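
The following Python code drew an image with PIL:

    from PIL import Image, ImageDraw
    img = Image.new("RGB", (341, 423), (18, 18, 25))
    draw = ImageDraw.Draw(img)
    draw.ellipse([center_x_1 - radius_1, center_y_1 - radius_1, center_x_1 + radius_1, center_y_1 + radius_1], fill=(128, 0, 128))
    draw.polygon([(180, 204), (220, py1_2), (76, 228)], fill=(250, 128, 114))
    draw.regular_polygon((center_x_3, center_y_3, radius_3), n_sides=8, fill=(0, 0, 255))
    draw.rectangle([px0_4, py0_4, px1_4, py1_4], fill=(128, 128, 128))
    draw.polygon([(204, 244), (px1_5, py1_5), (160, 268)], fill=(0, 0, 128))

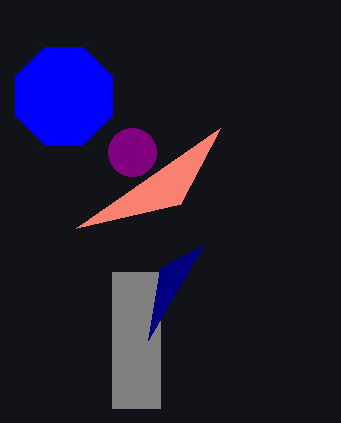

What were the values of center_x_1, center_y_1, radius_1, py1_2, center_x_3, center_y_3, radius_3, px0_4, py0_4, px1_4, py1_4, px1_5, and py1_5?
center_x_1 = 132
center_y_1 = 152
radius_1 = 24
py1_2 = 128
center_x_3 = 64
center_y_3 = 96
radius_3 = 52
px0_4 = 112
py0_4 = 272
px1_4 = 160
py1_4 = 408
px1_5 = 148
py1_5 = 340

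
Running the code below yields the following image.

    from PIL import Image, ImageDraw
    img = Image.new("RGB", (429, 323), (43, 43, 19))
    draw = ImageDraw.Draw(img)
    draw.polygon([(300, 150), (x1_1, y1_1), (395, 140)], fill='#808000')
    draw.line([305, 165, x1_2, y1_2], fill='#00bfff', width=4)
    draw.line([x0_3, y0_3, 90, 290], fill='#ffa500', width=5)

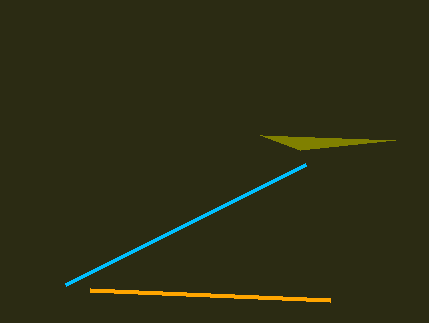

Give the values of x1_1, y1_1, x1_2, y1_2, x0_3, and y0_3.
x1_1 = 260
y1_1 = 135
x1_2 = 65
y1_2 = 285
x0_3 = 330
y0_3 = 300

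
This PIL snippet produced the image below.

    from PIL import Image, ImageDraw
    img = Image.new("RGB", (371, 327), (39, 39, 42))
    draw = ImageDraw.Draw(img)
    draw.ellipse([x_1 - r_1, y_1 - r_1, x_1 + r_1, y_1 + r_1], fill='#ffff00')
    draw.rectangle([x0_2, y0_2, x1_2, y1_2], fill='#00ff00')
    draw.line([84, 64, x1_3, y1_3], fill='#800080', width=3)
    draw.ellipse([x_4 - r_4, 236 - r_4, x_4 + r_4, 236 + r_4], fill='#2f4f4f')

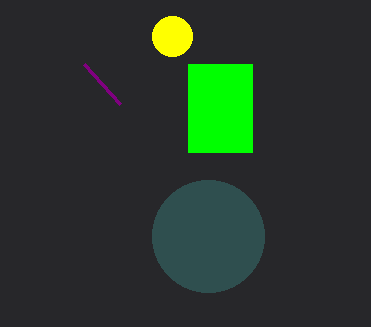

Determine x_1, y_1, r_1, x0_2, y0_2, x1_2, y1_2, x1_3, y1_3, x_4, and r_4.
x_1 = 172
y_1 = 36
r_1 = 20
x0_2 = 188
y0_2 = 64
x1_2 = 252
y1_2 = 152
x1_3 = 120
y1_3 = 104
x_4 = 208
r_4 = 56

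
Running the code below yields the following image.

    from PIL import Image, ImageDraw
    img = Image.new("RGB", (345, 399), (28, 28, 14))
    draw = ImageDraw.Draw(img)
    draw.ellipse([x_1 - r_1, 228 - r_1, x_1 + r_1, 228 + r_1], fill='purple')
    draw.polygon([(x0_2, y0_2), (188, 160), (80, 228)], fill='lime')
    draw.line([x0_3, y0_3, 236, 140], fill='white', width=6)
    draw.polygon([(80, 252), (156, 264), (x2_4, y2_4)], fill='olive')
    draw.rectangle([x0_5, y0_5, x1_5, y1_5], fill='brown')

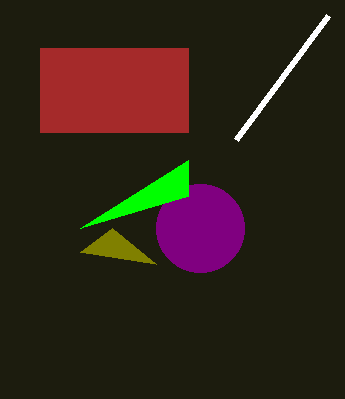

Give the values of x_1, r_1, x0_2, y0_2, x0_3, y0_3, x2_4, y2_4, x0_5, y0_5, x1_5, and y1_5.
x_1 = 200
r_1 = 44
x0_2 = 188
y0_2 = 196
x0_3 = 328
y0_3 = 16
x2_4 = 112
y2_4 = 228
x0_5 = 40
y0_5 = 48
x1_5 = 188
y1_5 = 132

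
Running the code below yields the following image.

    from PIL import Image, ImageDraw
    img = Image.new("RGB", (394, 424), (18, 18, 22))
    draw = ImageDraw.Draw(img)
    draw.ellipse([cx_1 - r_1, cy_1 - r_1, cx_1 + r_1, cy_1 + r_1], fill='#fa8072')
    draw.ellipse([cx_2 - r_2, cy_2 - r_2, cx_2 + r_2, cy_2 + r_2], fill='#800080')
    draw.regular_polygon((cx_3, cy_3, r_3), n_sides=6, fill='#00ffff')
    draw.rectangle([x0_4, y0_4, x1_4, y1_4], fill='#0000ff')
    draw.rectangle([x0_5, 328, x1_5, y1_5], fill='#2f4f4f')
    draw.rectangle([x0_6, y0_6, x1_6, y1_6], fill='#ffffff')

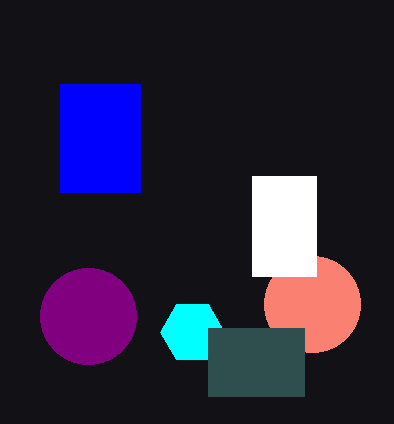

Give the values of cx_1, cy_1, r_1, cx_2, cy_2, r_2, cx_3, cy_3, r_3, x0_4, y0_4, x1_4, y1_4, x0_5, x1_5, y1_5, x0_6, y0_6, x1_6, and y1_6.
cx_1 = 312; cy_1 = 304; r_1 = 48; cx_2 = 88; cy_2 = 316; r_2 = 48; cx_3 = 192; cy_3 = 332; r_3 = 32; x0_4 = 60; y0_4 = 84; x1_4 = 140; y1_4 = 192; x0_5 = 208; x1_5 = 304; y1_5 = 396; x0_6 = 252; y0_6 = 176; x1_6 = 316; y1_6 = 276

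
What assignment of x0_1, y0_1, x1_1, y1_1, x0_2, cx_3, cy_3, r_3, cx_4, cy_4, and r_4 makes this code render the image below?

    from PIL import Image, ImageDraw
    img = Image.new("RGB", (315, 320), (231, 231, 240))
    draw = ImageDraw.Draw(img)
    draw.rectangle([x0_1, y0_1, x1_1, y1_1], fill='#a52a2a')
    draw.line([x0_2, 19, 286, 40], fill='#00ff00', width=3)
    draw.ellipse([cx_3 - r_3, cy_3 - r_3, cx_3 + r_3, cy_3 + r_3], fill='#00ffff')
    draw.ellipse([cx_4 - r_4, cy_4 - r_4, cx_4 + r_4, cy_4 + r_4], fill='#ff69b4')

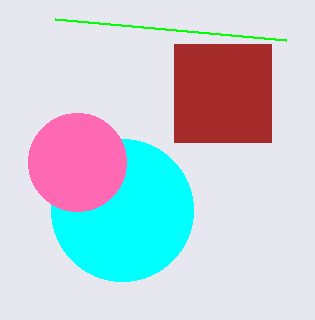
x0_1 = 174, y0_1 = 44, x1_1 = 271, y1_1 = 142, x0_2 = 55, cx_3 = 122, cy_3 = 210, r_3 = 71, cx_4 = 77, cy_4 = 162, r_4 = 49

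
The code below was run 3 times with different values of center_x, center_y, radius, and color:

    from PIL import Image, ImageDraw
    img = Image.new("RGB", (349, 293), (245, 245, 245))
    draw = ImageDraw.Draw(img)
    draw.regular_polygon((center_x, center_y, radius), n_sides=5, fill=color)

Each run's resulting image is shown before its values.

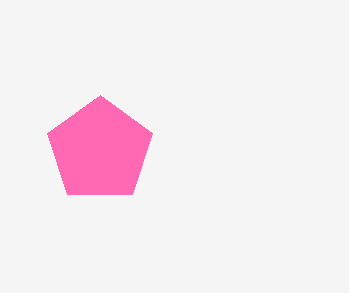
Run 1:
center_x = 100; center_y = 150; radius = 55; color = 'hotpink'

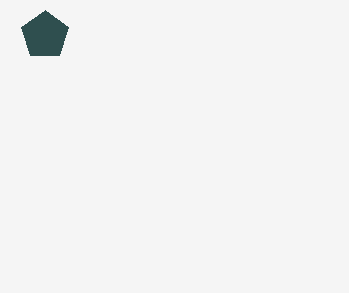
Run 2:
center_x = 45; center_y = 35; radius = 25; color = 'darkslategray'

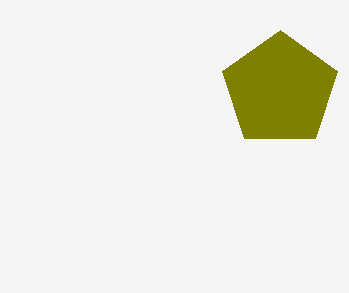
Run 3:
center_x = 280
center_y = 90
radius = 60
color = 'olive'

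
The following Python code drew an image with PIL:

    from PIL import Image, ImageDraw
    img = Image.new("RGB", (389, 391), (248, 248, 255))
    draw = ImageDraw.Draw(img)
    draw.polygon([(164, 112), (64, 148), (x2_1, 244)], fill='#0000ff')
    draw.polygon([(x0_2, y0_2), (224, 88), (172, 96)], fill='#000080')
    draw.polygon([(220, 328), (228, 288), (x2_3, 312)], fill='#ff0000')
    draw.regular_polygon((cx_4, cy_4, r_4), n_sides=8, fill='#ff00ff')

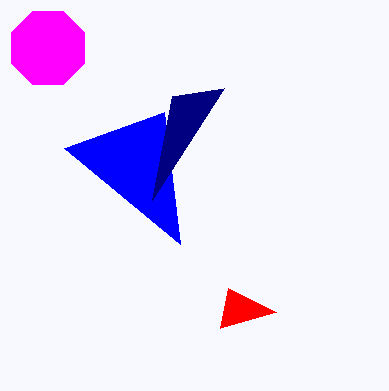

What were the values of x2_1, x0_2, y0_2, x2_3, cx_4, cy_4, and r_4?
x2_1 = 180, x0_2 = 152, y0_2 = 200, x2_3 = 276, cx_4 = 48, cy_4 = 48, r_4 = 40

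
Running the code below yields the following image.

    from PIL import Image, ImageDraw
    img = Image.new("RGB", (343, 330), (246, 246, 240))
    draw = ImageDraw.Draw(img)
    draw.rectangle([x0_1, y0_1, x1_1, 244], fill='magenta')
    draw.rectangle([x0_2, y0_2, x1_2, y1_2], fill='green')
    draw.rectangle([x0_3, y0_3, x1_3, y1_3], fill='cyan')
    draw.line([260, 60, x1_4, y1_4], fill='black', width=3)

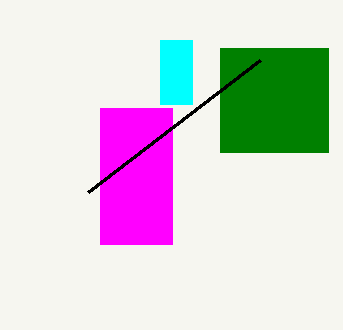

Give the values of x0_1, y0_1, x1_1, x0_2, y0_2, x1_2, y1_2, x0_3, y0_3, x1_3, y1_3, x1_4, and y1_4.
x0_1 = 100
y0_1 = 108
x1_1 = 172
x0_2 = 220
y0_2 = 48
x1_2 = 328
y1_2 = 152
x0_3 = 160
y0_3 = 40
x1_3 = 192
y1_3 = 104
x1_4 = 88
y1_4 = 192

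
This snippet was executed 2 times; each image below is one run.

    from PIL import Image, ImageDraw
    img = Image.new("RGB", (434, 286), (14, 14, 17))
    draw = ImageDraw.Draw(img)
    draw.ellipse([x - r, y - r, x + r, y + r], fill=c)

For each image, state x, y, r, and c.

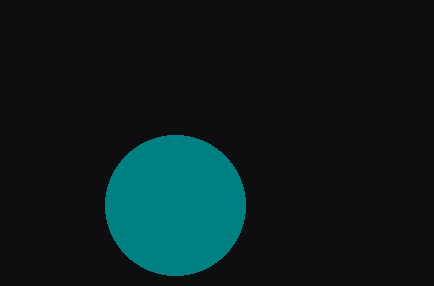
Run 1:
x = 175; y = 205; r = 70; c = 'teal'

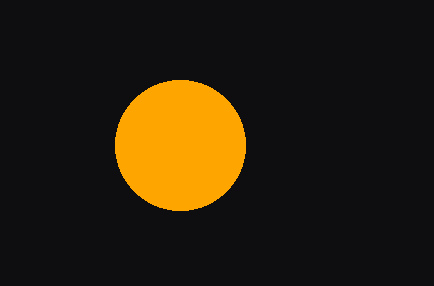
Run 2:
x = 180
y = 145
r = 65
c = 'orange'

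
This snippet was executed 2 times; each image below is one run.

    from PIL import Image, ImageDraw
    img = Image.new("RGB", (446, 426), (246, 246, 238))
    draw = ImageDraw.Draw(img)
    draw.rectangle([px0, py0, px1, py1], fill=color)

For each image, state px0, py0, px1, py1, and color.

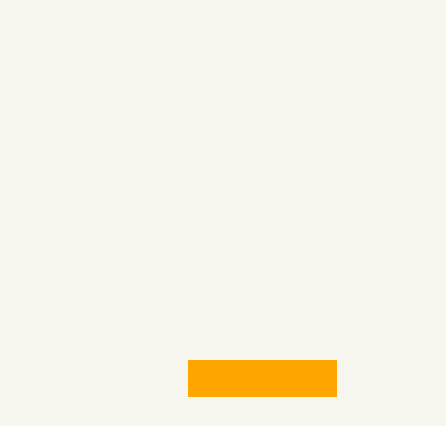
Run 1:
px0 = 188; py0 = 360; px1 = 336; py1 = 396; color = 'orange'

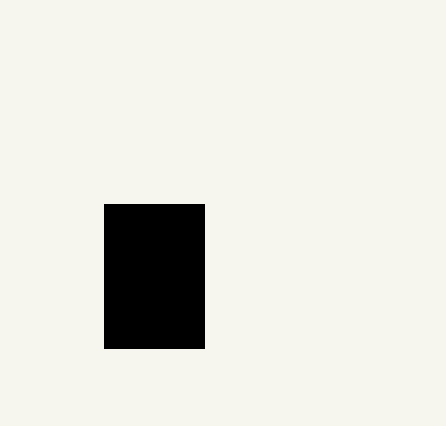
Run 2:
px0 = 104, py0 = 204, px1 = 204, py1 = 348, color = 'black'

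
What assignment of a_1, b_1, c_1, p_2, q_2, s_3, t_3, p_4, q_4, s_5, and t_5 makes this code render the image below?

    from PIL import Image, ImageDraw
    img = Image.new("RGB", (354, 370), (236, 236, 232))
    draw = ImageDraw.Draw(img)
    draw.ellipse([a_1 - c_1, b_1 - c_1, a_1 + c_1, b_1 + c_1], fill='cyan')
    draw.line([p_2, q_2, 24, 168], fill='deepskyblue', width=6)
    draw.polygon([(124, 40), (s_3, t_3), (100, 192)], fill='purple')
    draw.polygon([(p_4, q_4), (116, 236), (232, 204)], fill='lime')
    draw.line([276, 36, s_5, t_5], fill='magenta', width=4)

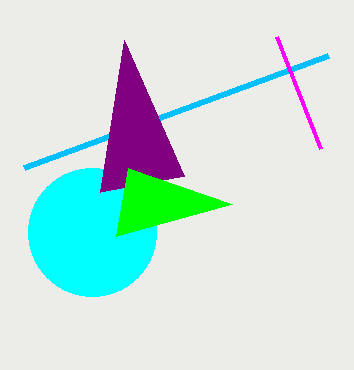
a_1 = 92; b_1 = 232; c_1 = 64; p_2 = 328; q_2 = 56; s_3 = 184; t_3 = 176; p_4 = 128; q_4 = 168; s_5 = 320; t_5 = 148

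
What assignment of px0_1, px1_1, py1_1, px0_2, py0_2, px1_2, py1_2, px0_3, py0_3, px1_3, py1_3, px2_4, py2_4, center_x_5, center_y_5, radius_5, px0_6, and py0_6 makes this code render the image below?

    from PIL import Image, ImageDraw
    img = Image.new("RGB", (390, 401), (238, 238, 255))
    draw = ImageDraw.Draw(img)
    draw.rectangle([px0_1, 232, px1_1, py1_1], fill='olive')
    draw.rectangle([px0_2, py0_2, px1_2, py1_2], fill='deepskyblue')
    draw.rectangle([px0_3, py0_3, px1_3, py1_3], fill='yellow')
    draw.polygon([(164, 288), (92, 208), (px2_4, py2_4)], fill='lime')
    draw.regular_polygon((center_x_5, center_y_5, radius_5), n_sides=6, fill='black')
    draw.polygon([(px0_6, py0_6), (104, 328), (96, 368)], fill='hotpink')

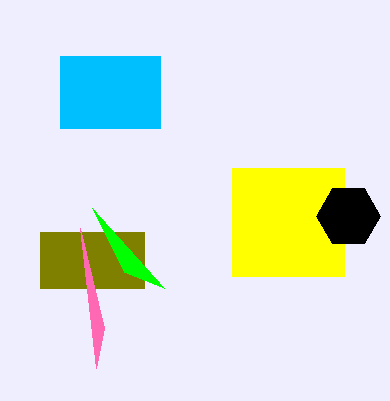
px0_1 = 40
px1_1 = 144
py1_1 = 288
px0_2 = 60
py0_2 = 56
px1_2 = 160
py1_2 = 128
px0_3 = 232
py0_3 = 168
px1_3 = 344
py1_3 = 276
px2_4 = 124
py2_4 = 272
center_x_5 = 348
center_y_5 = 216
radius_5 = 32
px0_6 = 80
py0_6 = 228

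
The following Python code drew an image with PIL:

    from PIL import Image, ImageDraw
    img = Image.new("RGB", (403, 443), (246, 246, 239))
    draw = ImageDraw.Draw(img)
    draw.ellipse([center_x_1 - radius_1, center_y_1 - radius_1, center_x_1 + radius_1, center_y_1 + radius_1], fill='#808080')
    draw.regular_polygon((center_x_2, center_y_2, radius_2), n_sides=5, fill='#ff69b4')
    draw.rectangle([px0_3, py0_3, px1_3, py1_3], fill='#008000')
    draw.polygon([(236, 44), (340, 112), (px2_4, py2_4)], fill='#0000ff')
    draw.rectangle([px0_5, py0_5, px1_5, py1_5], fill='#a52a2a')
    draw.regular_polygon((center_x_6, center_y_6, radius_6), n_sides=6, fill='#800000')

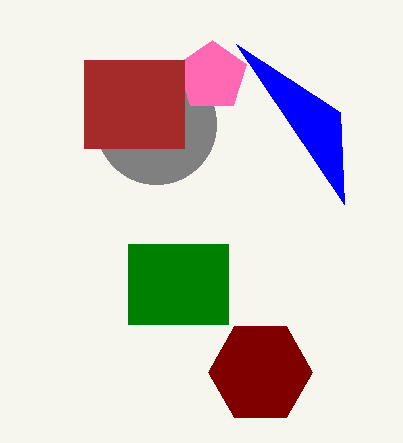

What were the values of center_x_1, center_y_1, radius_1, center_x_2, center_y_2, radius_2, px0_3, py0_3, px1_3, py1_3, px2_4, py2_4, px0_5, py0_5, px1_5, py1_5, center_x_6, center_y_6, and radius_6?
center_x_1 = 156, center_y_1 = 124, radius_1 = 60, center_x_2 = 212, center_y_2 = 76, radius_2 = 36, px0_3 = 128, py0_3 = 244, px1_3 = 228, py1_3 = 324, px2_4 = 344, py2_4 = 204, px0_5 = 84, py0_5 = 60, px1_5 = 184, py1_5 = 148, center_x_6 = 260, center_y_6 = 372, radius_6 = 52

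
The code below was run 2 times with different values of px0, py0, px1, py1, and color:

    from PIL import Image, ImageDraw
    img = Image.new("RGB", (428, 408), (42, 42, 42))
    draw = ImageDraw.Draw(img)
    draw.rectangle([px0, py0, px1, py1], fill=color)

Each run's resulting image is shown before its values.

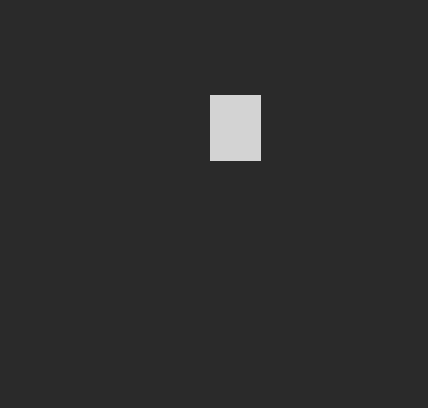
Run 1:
px0 = 210
py0 = 95
px1 = 260
py1 = 160
color = 'lightgray'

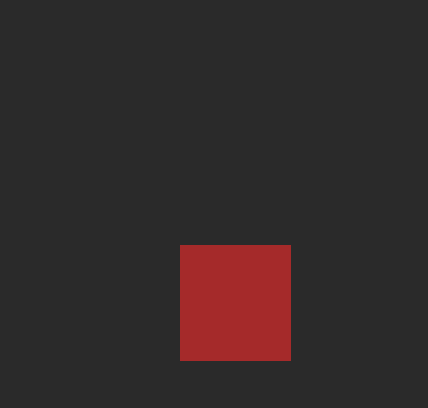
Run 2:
px0 = 180
py0 = 245
px1 = 290
py1 = 360
color = 'brown'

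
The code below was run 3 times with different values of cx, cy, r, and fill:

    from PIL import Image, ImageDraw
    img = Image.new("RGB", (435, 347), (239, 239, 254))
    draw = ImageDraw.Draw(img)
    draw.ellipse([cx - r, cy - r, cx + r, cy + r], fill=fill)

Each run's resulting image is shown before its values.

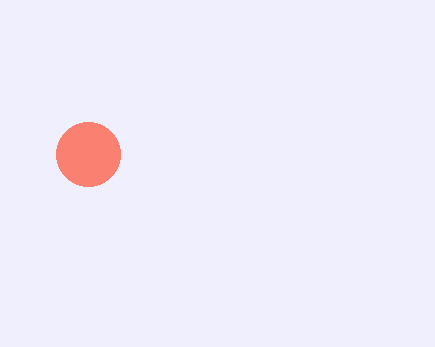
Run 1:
cx = 88; cy = 154; r = 32; fill = 'salmon'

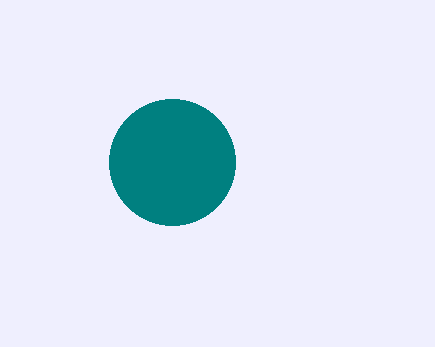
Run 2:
cx = 172, cy = 162, r = 63, fill = 'teal'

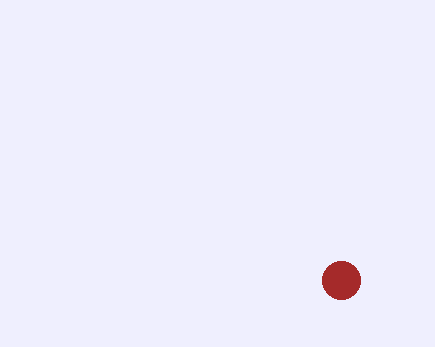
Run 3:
cx = 341, cy = 280, r = 19, fill = 'brown'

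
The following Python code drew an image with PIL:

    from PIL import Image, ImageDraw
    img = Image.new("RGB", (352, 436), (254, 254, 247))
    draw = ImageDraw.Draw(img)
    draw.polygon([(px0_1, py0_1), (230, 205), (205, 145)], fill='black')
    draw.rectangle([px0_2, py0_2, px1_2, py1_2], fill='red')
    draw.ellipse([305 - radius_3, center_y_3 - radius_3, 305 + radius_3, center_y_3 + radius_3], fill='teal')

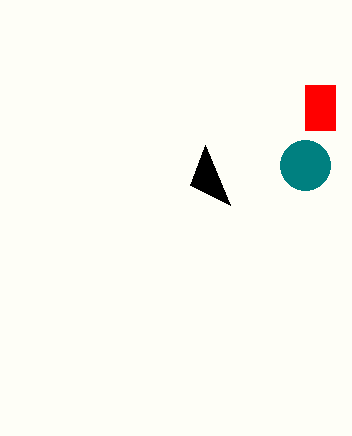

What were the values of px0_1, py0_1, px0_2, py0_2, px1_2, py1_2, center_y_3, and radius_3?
px0_1 = 190, py0_1 = 185, px0_2 = 305, py0_2 = 85, px1_2 = 335, py1_2 = 130, center_y_3 = 165, radius_3 = 25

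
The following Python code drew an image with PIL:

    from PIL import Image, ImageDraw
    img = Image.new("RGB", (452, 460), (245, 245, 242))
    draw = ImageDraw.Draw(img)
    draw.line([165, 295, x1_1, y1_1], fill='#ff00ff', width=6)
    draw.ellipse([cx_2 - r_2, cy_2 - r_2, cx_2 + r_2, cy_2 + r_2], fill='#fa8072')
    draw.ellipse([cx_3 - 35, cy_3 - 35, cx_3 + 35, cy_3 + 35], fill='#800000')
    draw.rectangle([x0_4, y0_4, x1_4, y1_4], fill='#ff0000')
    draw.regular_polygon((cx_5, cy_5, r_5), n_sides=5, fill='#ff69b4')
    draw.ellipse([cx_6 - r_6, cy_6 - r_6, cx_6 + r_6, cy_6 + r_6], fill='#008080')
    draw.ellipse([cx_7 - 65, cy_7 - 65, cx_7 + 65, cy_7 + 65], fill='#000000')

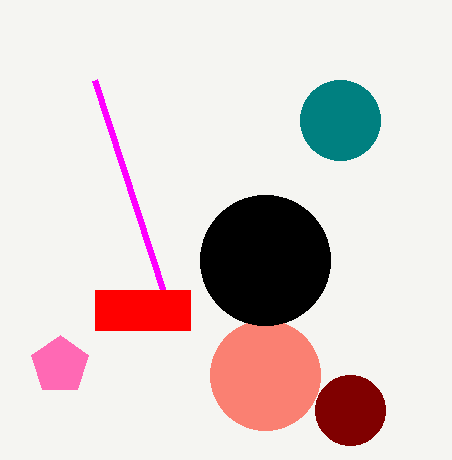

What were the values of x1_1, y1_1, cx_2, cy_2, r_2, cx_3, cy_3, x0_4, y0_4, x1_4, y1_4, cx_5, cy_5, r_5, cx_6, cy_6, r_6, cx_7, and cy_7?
x1_1 = 95
y1_1 = 80
cx_2 = 265
cy_2 = 375
r_2 = 55
cx_3 = 350
cy_3 = 410
x0_4 = 95
y0_4 = 290
x1_4 = 190
y1_4 = 330
cx_5 = 60
cy_5 = 365
r_5 = 30
cx_6 = 340
cy_6 = 120
r_6 = 40
cx_7 = 265
cy_7 = 260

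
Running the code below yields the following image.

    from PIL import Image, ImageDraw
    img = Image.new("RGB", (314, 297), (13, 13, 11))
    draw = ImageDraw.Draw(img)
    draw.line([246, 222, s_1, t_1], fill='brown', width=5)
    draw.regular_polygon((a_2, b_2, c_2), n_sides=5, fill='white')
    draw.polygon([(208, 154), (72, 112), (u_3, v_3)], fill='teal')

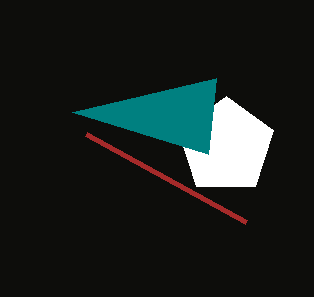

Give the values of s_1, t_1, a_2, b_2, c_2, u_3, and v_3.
s_1 = 86
t_1 = 134
a_2 = 226
b_2 = 146
c_2 = 50
u_3 = 216
v_3 = 78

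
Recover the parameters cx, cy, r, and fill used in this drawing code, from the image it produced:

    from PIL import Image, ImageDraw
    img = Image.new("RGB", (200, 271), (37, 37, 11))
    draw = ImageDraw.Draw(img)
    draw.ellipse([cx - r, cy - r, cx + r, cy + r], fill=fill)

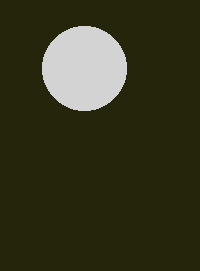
cx = 84; cy = 68; r = 42; fill = 'lightgray'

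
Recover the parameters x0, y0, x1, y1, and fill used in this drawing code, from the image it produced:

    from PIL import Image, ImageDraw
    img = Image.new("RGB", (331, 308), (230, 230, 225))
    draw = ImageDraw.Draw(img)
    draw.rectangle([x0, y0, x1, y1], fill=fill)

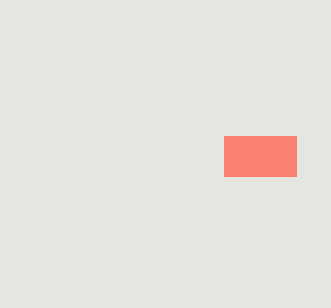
x0 = 224, y0 = 136, x1 = 296, y1 = 176, fill = 'salmon'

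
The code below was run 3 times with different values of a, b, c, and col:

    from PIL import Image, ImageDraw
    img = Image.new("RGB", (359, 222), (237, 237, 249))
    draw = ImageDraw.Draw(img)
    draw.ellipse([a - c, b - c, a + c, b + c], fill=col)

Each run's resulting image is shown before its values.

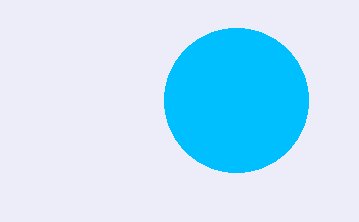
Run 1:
a = 236, b = 100, c = 72, col = 'deepskyblue'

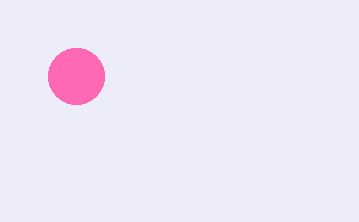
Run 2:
a = 76
b = 76
c = 28
col = 'hotpink'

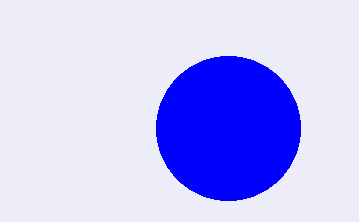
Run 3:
a = 228; b = 128; c = 72; col = 'blue'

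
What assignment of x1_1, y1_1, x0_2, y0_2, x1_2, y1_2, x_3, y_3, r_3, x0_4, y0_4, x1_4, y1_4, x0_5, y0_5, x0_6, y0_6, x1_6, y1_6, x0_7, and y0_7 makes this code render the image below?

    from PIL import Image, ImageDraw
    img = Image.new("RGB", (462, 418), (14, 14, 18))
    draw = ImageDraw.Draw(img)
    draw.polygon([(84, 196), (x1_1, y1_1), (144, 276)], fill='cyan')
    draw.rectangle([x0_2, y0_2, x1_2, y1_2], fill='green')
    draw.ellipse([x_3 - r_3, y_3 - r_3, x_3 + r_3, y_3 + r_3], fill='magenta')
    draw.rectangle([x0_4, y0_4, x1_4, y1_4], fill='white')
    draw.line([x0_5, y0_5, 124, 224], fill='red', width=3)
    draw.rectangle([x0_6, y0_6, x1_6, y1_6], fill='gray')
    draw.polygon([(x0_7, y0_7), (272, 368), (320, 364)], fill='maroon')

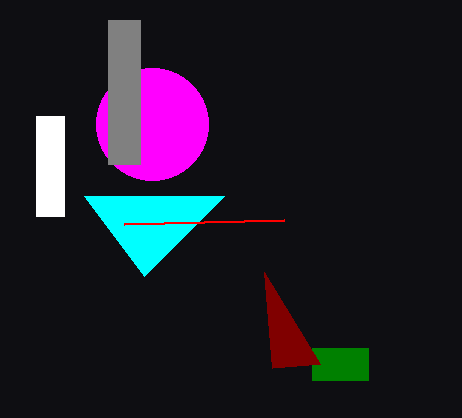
x1_1 = 224, y1_1 = 196, x0_2 = 312, y0_2 = 348, x1_2 = 368, y1_2 = 380, x_3 = 152, y_3 = 124, r_3 = 56, x0_4 = 36, y0_4 = 116, x1_4 = 64, y1_4 = 216, x0_5 = 284, y0_5 = 220, x0_6 = 108, y0_6 = 20, x1_6 = 140, y1_6 = 164, x0_7 = 264, y0_7 = 272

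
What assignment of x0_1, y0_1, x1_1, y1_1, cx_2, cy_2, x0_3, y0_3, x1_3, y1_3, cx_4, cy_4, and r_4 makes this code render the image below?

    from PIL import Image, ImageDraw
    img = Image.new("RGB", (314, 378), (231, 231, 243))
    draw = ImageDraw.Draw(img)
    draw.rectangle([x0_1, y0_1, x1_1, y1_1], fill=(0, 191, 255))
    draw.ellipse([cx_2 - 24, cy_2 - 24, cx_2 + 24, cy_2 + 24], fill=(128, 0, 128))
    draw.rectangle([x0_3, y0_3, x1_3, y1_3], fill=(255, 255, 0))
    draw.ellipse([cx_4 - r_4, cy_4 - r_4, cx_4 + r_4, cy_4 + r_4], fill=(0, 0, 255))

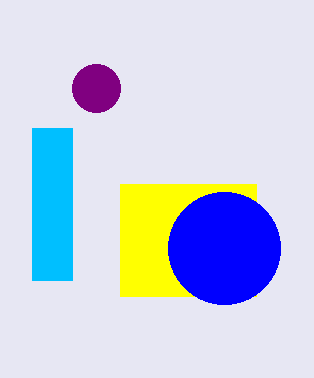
x0_1 = 32; y0_1 = 128; x1_1 = 72; y1_1 = 280; cx_2 = 96; cy_2 = 88; x0_3 = 120; y0_3 = 184; x1_3 = 256; y1_3 = 296; cx_4 = 224; cy_4 = 248; r_4 = 56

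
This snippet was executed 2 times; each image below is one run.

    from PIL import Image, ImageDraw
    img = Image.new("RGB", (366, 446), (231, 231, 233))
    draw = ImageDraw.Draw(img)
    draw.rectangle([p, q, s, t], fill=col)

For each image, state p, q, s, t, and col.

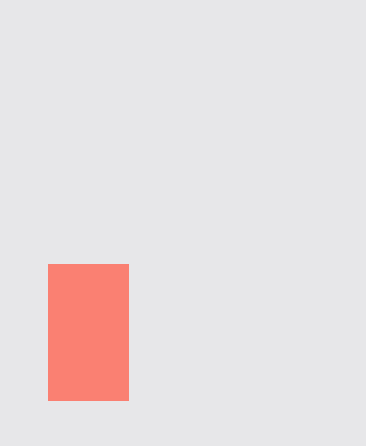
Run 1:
p = 48
q = 264
s = 128
t = 400
col = 'salmon'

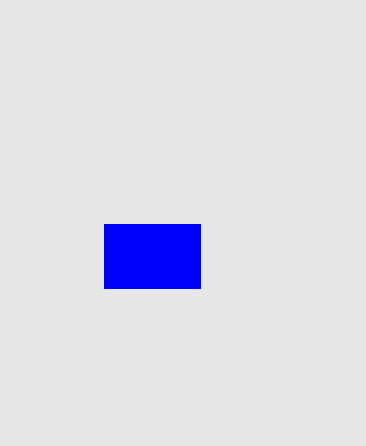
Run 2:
p = 104; q = 224; s = 200; t = 288; col = 'blue'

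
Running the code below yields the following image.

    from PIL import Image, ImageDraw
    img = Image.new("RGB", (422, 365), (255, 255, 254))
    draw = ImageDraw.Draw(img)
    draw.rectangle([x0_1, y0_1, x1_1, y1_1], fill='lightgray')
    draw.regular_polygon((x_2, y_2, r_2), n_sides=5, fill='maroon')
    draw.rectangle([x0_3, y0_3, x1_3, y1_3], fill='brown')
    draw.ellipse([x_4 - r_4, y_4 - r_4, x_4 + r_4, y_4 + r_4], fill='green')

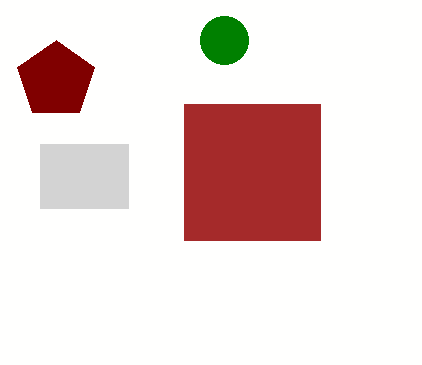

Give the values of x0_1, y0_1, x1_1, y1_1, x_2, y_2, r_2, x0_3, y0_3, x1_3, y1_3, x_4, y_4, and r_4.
x0_1 = 40; y0_1 = 144; x1_1 = 128; y1_1 = 208; x_2 = 56; y_2 = 80; r_2 = 40; x0_3 = 184; y0_3 = 104; x1_3 = 320; y1_3 = 240; x_4 = 224; y_4 = 40; r_4 = 24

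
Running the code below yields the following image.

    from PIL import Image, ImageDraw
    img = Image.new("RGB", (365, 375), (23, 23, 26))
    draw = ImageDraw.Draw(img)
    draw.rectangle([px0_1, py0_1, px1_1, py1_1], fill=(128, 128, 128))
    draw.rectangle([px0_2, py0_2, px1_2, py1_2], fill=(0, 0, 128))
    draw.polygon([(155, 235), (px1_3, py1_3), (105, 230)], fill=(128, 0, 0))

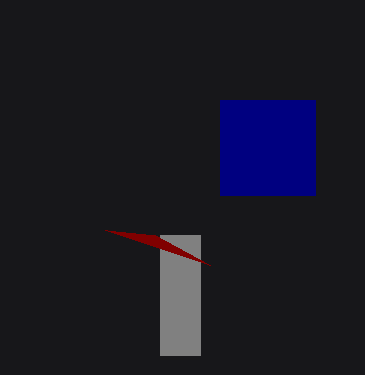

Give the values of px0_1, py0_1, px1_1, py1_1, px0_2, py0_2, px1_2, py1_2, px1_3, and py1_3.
px0_1 = 160; py0_1 = 235; px1_1 = 200; py1_1 = 355; px0_2 = 220; py0_2 = 100; px1_2 = 315; py1_2 = 195; px1_3 = 210; py1_3 = 265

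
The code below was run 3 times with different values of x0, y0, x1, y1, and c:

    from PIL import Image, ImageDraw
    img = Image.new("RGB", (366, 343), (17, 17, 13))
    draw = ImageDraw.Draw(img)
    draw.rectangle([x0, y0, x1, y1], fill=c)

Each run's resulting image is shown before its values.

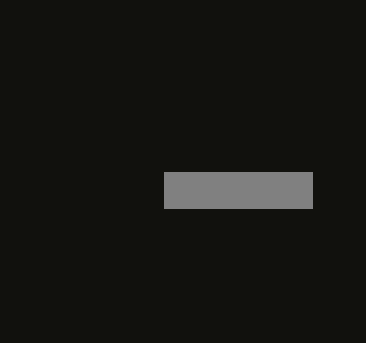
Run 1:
x0 = 164
y0 = 172
x1 = 312
y1 = 208
c = 'gray'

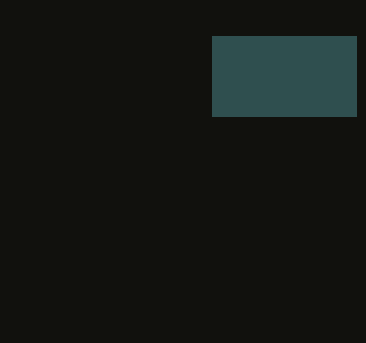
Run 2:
x0 = 212, y0 = 36, x1 = 356, y1 = 116, c = 'darkslategray'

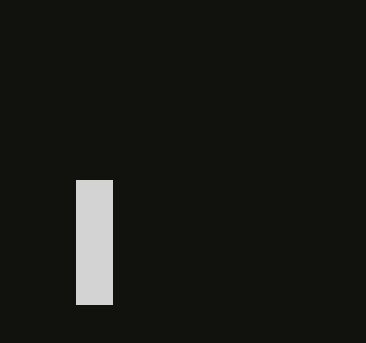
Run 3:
x0 = 76, y0 = 180, x1 = 112, y1 = 304, c = 'lightgray'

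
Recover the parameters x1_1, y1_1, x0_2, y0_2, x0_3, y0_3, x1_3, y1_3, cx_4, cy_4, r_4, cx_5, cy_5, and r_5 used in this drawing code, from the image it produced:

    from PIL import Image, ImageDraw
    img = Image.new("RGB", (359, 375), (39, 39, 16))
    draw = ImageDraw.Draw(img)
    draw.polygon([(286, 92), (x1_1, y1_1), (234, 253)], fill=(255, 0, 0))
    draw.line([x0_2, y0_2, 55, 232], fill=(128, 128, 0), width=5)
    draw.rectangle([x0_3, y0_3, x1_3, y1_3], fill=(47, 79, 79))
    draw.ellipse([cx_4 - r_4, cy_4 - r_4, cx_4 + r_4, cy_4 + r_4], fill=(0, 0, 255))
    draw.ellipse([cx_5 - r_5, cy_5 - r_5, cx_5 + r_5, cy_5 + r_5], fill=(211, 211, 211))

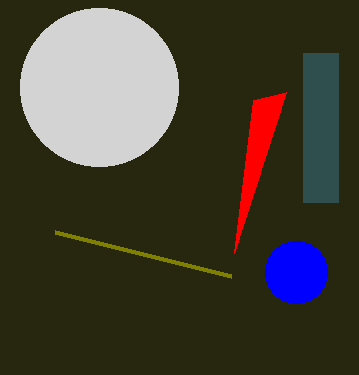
x1_1 = 253
y1_1 = 100
x0_2 = 231
y0_2 = 276
x0_3 = 303
y0_3 = 53
x1_3 = 338
y1_3 = 202
cx_4 = 296
cy_4 = 272
r_4 = 31
cx_5 = 99
cy_5 = 87
r_5 = 79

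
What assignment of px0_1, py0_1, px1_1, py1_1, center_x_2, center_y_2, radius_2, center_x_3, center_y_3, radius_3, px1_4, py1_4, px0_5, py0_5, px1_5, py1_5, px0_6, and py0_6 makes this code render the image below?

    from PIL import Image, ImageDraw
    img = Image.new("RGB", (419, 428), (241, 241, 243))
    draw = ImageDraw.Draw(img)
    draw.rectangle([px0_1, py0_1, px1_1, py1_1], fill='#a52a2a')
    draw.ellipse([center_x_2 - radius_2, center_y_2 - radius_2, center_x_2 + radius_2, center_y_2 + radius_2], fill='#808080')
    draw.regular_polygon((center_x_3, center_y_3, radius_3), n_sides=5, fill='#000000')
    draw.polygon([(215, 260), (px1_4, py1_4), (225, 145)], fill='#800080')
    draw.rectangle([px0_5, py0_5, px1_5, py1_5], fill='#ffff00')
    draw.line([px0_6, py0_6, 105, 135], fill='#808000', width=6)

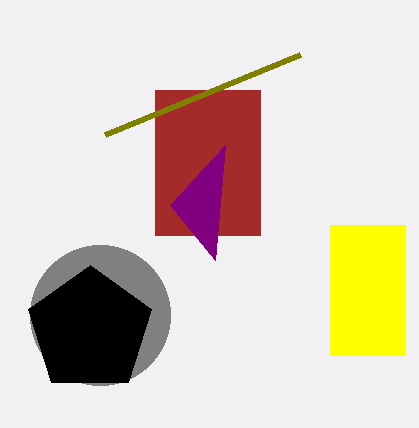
px0_1 = 155
py0_1 = 90
px1_1 = 260
py1_1 = 235
center_x_2 = 100
center_y_2 = 315
radius_2 = 70
center_x_3 = 90
center_y_3 = 330
radius_3 = 65
px1_4 = 170
py1_4 = 205
px0_5 = 330
py0_5 = 225
px1_5 = 405
py1_5 = 355
px0_6 = 300
py0_6 = 55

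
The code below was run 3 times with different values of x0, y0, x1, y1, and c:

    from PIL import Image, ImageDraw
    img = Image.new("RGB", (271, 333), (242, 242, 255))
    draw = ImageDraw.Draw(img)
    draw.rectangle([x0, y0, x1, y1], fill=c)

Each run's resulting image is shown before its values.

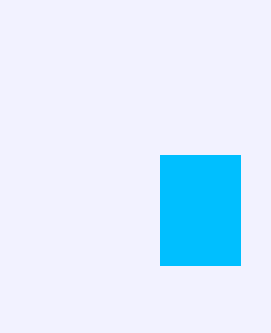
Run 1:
x0 = 160
y0 = 155
x1 = 240
y1 = 265
c = 'deepskyblue'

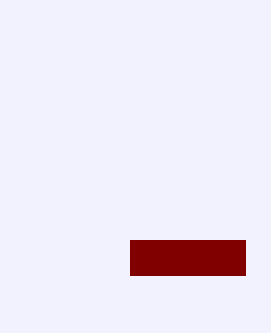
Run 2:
x0 = 130; y0 = 240; x1 = 245; y1 = 275; c = 'maroon'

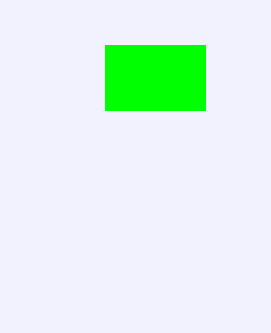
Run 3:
x0 = 105
y0 = 45
x1 = 205
y1 = 110
c = 'lime'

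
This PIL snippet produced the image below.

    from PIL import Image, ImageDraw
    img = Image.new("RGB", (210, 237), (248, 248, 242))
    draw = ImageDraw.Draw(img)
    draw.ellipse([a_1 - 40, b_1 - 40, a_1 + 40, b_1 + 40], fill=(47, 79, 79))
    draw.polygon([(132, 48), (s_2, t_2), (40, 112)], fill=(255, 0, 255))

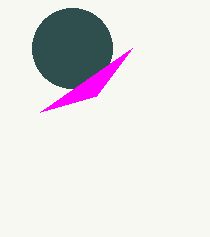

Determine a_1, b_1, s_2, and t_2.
a_1 = 72; b_1 = 48; s_2 = 96; t_2 = 96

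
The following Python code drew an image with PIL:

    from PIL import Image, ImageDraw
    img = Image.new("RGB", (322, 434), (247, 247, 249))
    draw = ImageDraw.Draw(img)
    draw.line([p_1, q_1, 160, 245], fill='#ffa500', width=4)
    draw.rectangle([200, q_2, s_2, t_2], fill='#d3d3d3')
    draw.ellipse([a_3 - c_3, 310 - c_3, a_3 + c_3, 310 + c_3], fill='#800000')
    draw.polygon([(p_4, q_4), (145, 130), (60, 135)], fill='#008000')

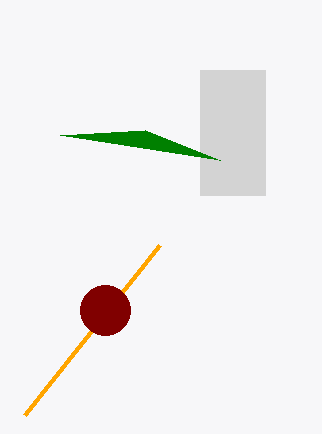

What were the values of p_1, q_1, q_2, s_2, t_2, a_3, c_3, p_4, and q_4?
p_1 = 25, q_1 = 415, q_2 = 70, s_2 = 265, t_2 = 195, a_3 = 105, c_3 = 25, p_4 = 220, q_4 = 160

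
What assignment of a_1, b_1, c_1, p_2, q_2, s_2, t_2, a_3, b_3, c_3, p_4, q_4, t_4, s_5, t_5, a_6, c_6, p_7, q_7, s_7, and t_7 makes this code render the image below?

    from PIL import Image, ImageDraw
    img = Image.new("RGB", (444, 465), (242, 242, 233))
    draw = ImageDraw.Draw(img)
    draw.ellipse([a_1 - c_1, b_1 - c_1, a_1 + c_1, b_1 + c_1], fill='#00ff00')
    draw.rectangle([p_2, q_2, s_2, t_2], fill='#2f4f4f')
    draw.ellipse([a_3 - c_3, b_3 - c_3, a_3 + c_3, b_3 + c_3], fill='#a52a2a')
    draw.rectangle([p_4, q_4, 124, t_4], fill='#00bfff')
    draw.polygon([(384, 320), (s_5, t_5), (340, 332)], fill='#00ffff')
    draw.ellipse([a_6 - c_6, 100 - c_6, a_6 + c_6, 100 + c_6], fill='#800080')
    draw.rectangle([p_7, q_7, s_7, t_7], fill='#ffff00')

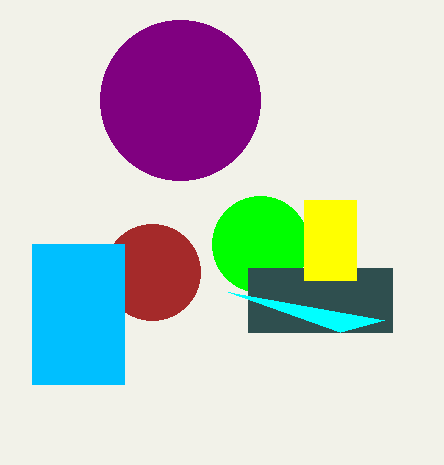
a_1 = 260, b_1 = 244, c_1 = 48, p_2 = 248, q_2 = 268, s_2 = 392, t_2 = 332, a_3 = 152, b_3 = 272, c_3 = 48, p_4 = 32, q_4 = 244, t_4 = 384, s_5 = 228, t_5 = 292, a_6 = 180, c_6 = 80, p_7 = 304, q_7 = 200, s_7 = 356, t_7 = 280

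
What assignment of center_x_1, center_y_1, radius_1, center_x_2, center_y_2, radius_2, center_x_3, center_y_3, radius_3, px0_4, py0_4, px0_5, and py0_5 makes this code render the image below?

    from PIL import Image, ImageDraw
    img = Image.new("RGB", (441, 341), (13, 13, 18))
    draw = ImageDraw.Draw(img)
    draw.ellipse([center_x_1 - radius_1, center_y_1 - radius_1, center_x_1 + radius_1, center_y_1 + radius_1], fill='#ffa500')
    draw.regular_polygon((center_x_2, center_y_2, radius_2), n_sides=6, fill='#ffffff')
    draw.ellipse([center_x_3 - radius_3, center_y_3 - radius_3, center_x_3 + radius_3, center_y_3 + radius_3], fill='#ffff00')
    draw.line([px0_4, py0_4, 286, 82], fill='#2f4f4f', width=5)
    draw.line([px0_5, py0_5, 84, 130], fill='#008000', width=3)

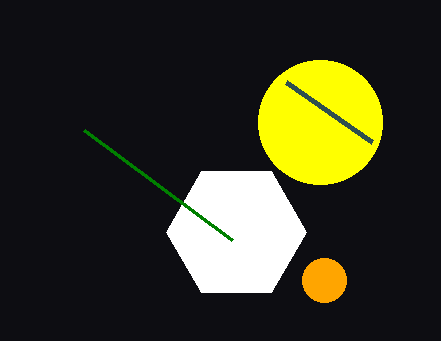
center_x_1 = 324; center_y_1 = 280; radius_1 = 22; center_x_2 = 236; center_y_2 = 232; radius_2 = 70; center_x_3 = 320; center_y_3 = 122; radius_3 = 62; px0_4 = 372; py0_4 = 142; px0_5 = 232; py0_5 = 240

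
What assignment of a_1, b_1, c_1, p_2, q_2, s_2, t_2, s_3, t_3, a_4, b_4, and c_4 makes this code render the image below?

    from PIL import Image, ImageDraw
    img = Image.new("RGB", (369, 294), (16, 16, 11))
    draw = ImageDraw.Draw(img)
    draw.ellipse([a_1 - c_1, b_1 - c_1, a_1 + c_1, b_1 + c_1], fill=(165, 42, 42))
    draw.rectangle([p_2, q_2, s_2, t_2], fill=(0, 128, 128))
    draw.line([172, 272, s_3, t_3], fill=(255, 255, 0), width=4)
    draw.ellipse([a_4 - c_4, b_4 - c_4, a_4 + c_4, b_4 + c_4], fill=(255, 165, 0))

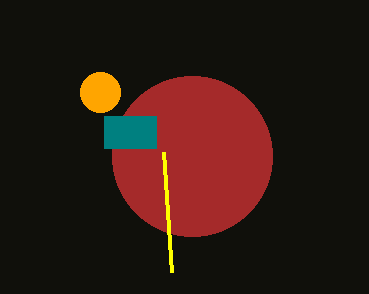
a_1 = 192
b_1 = 156
c_1 = 80
p_2 = 104
q_2 = 116
s_2 = 156
t_2 = 148
s_3 = 164
t_3 = 152
a_4 = 100
b_4 = 92
c_4 = 20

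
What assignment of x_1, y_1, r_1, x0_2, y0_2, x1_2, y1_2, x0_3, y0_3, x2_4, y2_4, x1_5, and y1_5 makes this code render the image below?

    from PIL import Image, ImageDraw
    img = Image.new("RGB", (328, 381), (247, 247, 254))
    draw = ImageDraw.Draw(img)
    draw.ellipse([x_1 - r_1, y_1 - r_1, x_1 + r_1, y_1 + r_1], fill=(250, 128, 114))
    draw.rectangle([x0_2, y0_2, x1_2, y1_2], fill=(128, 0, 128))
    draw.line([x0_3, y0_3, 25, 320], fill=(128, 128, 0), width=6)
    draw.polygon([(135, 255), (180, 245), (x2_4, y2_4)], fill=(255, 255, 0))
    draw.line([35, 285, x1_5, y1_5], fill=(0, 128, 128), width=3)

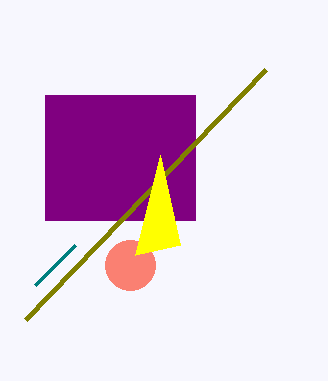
x_1 = 130; y_1 = 265; r_1 = 25; x0_2 = 45; y0_2 = 95; x1_2 = 195; y1_2 = 220; x0_3 = 265; y0_3 = 70; x2_4 = 160; y2_4 = 155; x1_5 = 75; y1_5 = 245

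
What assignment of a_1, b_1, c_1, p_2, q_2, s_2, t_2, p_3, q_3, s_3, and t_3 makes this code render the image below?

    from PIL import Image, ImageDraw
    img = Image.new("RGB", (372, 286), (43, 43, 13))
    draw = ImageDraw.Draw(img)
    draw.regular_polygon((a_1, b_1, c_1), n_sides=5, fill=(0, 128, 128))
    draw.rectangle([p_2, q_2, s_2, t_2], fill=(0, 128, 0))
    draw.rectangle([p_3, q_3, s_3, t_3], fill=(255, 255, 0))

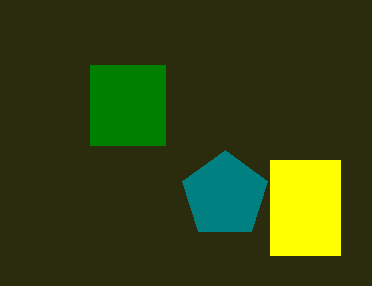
a_1 = 225
b_1 = 195
c_1 = 45
p_2 = 90
q_2 = 65
s_2 = 165
t_2 = 145
p_3 = 270
q_3 = 160
s_3 = 340
t_3 = 255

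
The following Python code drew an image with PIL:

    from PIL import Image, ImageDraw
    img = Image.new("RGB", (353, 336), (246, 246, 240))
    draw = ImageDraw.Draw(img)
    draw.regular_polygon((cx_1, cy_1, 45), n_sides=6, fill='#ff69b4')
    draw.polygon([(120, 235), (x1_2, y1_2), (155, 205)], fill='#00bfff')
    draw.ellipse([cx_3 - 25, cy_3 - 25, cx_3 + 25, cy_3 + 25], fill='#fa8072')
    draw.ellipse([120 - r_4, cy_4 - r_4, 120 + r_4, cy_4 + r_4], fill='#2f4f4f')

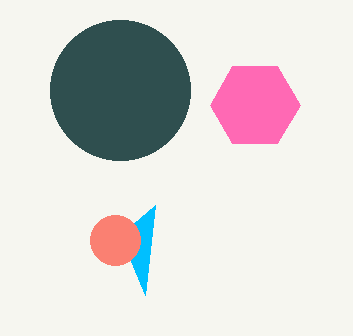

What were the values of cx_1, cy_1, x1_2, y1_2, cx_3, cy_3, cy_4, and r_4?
cx_1 = 255, cy_1 = 105, x1_2 = 145, y1_2 = 295, cx_3 = 115, cy_3 = 240, cy_4 = 90, r_4 = 70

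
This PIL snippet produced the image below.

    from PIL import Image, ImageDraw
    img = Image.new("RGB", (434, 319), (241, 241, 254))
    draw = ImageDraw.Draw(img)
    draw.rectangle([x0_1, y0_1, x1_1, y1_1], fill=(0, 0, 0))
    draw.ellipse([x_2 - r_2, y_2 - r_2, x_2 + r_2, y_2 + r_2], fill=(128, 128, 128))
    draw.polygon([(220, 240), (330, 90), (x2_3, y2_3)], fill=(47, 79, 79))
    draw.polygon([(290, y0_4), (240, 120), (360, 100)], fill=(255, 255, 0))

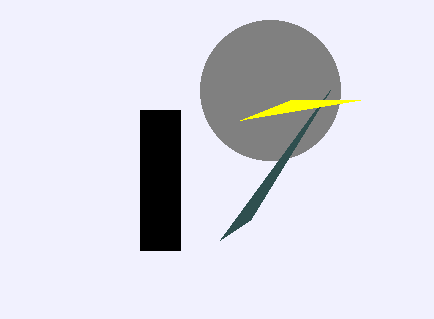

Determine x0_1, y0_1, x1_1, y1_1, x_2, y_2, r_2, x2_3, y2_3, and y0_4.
x0_1 = 140
y0_1 = 110
x1_1 = 180
y1_1 = 250
x_2 = 270
y_2 = 90
r_2 = 70
x2_3 = 250
y2_3 = 220
y0_4 = 100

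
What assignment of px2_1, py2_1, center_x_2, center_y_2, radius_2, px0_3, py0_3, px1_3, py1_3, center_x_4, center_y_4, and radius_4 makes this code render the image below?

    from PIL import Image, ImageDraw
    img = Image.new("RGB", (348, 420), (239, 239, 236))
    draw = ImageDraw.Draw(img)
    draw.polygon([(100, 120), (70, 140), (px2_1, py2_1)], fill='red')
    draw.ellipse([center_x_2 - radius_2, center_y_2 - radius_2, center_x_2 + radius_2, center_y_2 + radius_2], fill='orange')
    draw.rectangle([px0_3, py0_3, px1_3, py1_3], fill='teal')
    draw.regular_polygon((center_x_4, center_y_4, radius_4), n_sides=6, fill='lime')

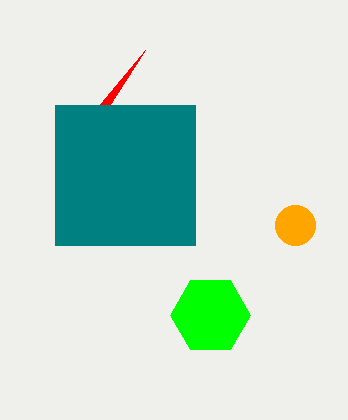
px2_1 = 145
py2_1 = 50
center_x_2 = 295
center_y_2 = 225
radius_2 = 20
px0_3 = 55
py0_3 = 105
px1_3 = 195
py1_3 = 245
center_x_4 = 210
center_y_4 = 315
radius_4 = 40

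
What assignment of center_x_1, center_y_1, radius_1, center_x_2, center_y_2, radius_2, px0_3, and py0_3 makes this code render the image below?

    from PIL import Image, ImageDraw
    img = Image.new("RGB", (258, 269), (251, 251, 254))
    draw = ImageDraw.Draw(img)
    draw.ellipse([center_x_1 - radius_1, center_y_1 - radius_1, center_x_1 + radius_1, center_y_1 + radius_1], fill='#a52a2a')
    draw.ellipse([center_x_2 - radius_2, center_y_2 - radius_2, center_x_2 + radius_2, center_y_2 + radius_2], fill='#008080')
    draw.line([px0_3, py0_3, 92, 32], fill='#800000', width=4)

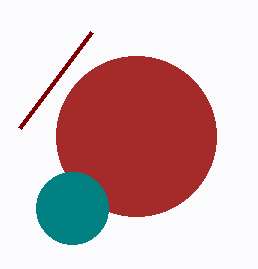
center_x_1 = 136
center_y_1 = 136
radius_1 = 80
center_x_2 = 72
center_y_2 = 208
radius_2 = 36
px0_3 = 20
py0_3 = 128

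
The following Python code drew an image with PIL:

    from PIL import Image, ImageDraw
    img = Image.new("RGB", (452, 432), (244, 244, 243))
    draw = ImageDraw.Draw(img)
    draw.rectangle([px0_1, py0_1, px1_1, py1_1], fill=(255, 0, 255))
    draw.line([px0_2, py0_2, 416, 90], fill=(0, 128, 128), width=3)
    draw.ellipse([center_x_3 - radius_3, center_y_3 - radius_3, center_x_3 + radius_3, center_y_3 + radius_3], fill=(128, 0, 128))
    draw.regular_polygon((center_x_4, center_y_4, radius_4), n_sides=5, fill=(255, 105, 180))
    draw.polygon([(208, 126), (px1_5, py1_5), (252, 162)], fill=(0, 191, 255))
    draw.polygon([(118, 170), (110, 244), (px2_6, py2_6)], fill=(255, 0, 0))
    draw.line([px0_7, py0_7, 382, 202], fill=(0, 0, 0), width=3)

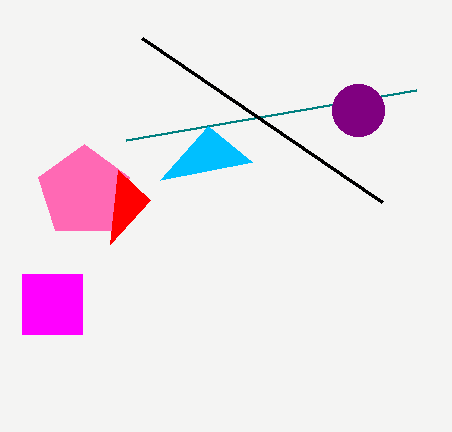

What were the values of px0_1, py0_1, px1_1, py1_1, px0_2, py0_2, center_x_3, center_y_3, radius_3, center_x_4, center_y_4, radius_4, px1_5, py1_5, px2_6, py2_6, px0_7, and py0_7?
px0_1 = 22
py0_1 = 274
px1_1 = 82
py1_1 = 334
px0_2 = 126
py0_2 = 140
center_x_3 = 358
center_y_3 = 110
radius_3 = 26
center_x_4 = 84
center_y_4 = 192
radius_4 = 48
px1_5 = 160
py1_5 = 180
px2_6 = 150
py2_6 = 200
px0_7 = 142
py0_7 = 38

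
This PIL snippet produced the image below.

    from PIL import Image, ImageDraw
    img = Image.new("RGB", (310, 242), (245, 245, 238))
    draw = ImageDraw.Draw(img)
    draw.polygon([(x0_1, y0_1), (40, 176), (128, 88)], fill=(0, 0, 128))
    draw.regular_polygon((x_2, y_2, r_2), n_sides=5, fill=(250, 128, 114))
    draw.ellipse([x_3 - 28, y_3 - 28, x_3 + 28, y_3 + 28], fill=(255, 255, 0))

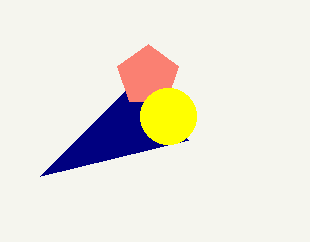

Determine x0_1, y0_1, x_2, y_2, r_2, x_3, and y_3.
x0_1 = 188, y0_1 = 140, x_2 = 148, y_2 = 76, r_2 = 32, x_3 = 168, y_3 = 116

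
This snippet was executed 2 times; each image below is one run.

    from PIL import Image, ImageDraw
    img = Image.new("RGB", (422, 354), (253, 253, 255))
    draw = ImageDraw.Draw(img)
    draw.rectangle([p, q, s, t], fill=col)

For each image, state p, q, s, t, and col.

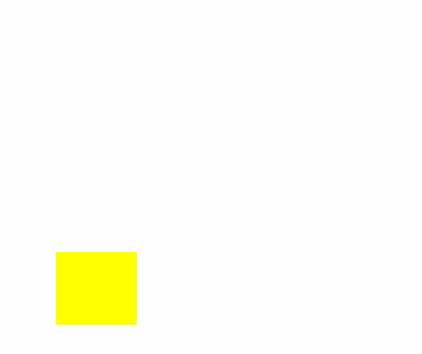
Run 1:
p = 56; q = 252; s = 136; t = 324; col = 'yellow'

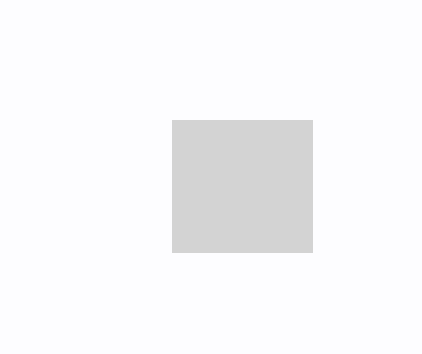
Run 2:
p = 172
q = 120
s = 312
t = 252
col = 'lightgray'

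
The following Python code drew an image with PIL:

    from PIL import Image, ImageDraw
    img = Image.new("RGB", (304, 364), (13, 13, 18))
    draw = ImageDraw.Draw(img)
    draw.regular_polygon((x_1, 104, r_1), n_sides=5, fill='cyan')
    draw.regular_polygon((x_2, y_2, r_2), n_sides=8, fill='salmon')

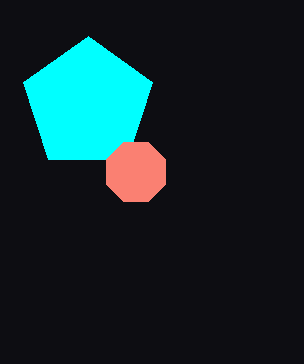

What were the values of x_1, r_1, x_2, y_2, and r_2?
x_1 = 88
r_1 = 68
x_2 = 136
y_2 = 172
r_2 = 32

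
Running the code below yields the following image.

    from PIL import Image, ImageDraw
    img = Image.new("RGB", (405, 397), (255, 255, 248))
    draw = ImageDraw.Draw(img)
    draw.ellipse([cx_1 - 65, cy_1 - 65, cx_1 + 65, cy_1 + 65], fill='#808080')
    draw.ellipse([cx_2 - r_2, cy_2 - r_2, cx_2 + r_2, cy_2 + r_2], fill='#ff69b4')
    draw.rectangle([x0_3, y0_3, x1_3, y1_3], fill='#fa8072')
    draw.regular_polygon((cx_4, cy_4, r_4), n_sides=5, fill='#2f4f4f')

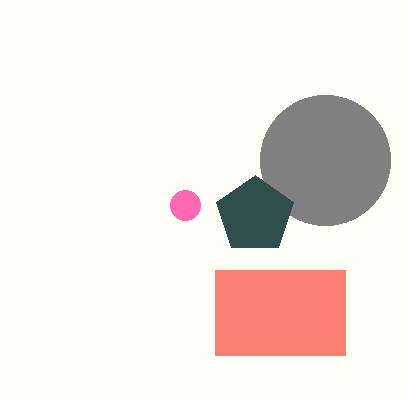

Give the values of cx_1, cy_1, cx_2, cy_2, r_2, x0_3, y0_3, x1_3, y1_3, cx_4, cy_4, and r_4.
cx_1 = 325; cy_1 = 160; cx_2 = 185; cy_2 = 205; r_2 = 15; x0_3 = 215; y0_3 = 270; x1_3 = 345; y1_3 = 355; cx_4 = 255; cy_4 = 215; r_4 = 40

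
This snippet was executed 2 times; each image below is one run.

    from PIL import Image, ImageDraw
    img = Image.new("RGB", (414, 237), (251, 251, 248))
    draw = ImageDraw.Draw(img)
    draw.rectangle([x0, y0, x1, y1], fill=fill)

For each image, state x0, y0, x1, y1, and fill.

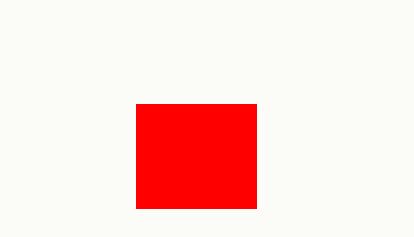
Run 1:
x0 = 136; y0 = 104; x1 = 256; y1 = 208; fill = 'red'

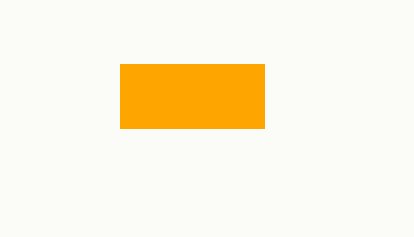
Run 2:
x0 = 120; y0 = 64; x1 = 264; y1 = 128; fill = 'orange'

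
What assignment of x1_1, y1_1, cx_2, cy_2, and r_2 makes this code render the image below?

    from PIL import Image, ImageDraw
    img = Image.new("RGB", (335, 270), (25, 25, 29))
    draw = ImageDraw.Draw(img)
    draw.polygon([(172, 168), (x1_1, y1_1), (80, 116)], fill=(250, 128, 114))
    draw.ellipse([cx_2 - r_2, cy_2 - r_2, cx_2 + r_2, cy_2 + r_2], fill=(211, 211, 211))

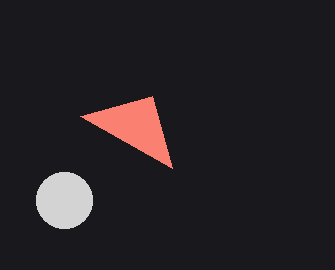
x1_1 = 152
y1_1 = 96
cx_2 = 64
cy_2 = 200
r_2 = 28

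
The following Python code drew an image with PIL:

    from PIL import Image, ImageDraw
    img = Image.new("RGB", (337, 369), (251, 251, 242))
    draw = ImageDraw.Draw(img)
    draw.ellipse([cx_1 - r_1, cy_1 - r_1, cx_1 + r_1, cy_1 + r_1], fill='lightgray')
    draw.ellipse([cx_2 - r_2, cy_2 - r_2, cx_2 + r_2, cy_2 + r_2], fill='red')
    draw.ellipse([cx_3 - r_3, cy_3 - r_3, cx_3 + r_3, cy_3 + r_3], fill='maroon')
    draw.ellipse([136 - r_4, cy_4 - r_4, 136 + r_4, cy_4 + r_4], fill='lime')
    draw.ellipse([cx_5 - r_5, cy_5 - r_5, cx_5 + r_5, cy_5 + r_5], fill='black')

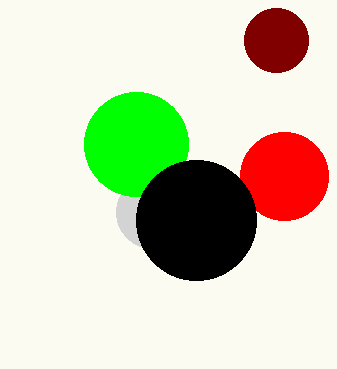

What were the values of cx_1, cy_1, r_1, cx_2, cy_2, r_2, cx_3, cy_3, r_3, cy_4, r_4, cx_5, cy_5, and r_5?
cx_1 = 152
cy_1 = 212
r_1 = 36
cx_2 = 284
cy_2 = 176
r_2 = 44
cx_3 = 276
cy_3 = 40
r_3 = 32
cy_4 = 144
r_4 = 52
cx_5 = 196
cy_5 = 220
r_5 = 60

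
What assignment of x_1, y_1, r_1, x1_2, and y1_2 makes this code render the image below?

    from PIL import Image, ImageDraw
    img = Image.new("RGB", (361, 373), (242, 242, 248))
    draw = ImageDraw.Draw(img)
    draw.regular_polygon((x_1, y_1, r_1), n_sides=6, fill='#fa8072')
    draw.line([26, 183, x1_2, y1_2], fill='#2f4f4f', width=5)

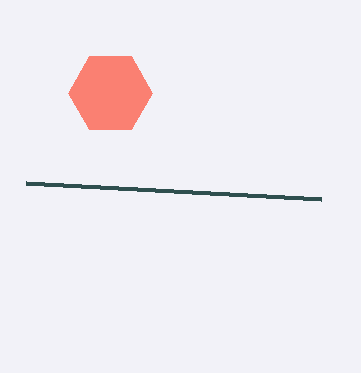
x_1 = 110, y_1 = 93, r_1 = 42, x1_2 = 321, y1_2 = 199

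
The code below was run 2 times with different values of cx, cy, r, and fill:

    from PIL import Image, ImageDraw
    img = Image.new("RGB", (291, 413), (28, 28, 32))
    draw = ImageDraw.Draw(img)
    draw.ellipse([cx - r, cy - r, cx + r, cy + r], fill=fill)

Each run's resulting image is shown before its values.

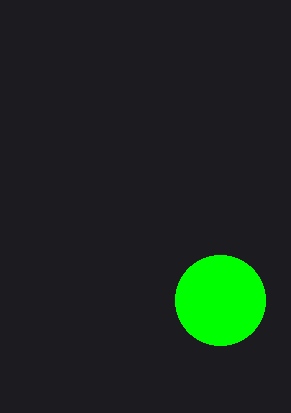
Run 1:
cx = 220
cy = 300
r = 45
fill = 'lime'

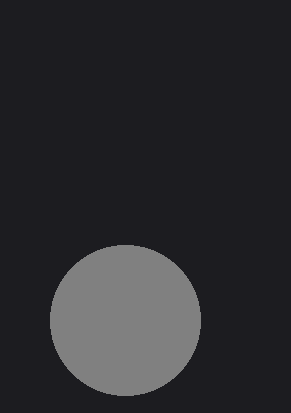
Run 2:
cx = 125
cy = 320
r = 75
fill = 'gray'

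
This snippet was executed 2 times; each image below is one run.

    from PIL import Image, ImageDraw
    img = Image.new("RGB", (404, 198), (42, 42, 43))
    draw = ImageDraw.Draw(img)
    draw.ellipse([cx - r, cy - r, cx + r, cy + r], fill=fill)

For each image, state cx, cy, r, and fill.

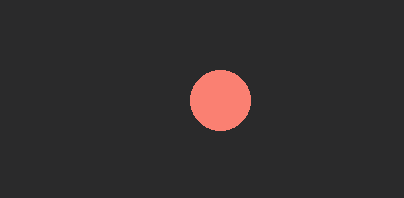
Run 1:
cx = 220; cy = 100; r = 30; fill = 'salmon'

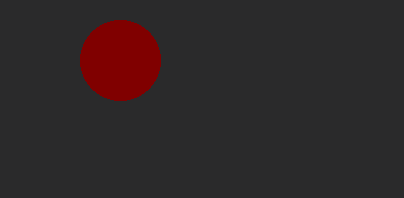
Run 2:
cx = 120
cy = 60
r = 40
fill = 'maroon'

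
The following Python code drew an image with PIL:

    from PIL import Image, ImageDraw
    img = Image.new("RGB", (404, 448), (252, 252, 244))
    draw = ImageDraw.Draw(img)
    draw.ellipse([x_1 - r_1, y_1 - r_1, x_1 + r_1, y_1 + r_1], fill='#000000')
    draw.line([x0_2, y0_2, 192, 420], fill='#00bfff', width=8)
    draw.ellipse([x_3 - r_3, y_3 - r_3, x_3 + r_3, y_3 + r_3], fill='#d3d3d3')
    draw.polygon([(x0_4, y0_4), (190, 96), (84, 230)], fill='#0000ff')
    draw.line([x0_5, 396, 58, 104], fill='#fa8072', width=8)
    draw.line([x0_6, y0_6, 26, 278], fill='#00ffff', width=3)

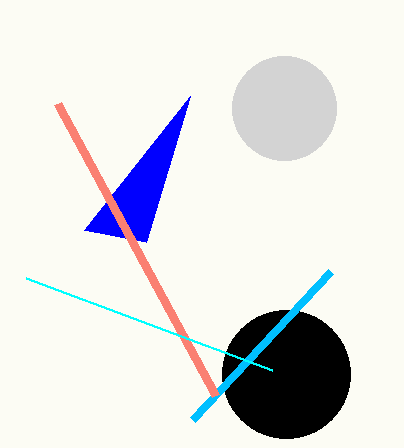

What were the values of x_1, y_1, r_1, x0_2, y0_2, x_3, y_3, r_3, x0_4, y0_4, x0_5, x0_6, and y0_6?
x_1 = 286
y_1 = 374
r_1 = 64
x0_2 = 330
y0_2 = 272
x_3 = 284
y_3 = 108
r_3 = 52
x0_4 = 146
y0_4 = 242
x0_5 = 216
x0_6 = 272
y0_6 = 370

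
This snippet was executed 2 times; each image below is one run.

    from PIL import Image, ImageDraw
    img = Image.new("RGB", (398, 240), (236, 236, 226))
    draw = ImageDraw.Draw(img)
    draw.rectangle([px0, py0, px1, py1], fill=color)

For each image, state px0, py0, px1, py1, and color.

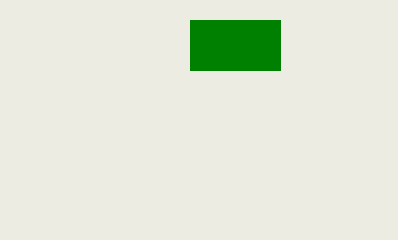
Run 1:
px0 = 190; py0 = 20; px1 = 280; py1 = 70; color = 'green'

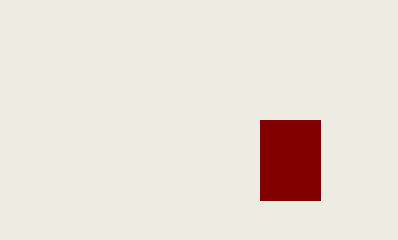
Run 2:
px0 = 260
py0 = 120
px1 = 320
py1 = 200
color = 'maroon'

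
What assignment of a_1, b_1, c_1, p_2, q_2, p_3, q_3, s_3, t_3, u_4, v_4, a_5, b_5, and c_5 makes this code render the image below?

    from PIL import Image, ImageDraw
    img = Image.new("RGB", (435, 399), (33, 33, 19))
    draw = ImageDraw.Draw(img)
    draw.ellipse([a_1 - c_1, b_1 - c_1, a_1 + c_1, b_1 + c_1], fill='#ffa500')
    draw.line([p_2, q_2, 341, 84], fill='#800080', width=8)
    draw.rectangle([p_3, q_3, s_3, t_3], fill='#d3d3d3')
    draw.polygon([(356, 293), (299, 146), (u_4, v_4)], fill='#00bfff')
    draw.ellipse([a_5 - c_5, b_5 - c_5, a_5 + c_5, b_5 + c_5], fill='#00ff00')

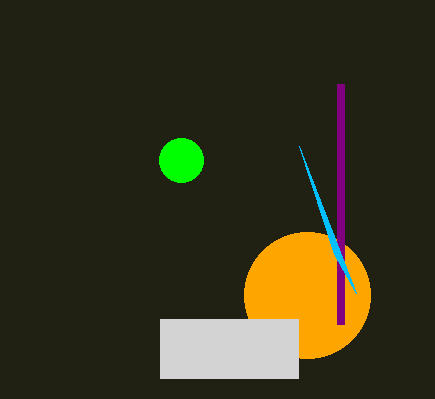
a_1 = 307; b_1 = 295; c_1 = 63; p_2 = 341; q_2 = 324; p_3 = 160; q_3 = 319; s_3 = 298; t_3 = 378; u_4 = 334; v_4 = 254; a_5 = 181; b_5 = 160; c_5 = 22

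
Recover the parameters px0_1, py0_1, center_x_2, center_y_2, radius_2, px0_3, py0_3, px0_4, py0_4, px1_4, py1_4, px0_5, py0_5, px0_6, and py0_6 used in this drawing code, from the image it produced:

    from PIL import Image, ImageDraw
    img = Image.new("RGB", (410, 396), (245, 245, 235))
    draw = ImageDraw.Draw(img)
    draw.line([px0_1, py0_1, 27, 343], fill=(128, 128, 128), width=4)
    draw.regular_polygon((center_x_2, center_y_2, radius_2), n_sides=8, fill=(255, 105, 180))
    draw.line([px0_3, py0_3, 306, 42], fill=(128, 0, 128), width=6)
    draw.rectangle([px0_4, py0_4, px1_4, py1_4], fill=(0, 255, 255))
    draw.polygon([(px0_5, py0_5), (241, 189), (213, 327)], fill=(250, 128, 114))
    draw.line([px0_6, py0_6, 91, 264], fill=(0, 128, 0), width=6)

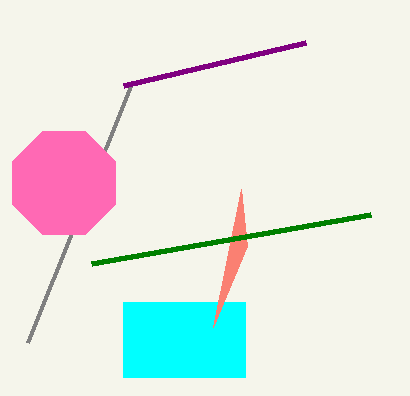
px0_1 = 131
py0_1 = 84
center_x_2 = 64
center_y_2 = 183
radius_2 = 56
px0_3 = 124
py0_3 = 85
px0_4 = 123
py0_4 = 302
px1_4 = 245
py1_4 = 377
px0_5 = 247
py0_5 = 246
px0_6 = 370
py0_6 = 215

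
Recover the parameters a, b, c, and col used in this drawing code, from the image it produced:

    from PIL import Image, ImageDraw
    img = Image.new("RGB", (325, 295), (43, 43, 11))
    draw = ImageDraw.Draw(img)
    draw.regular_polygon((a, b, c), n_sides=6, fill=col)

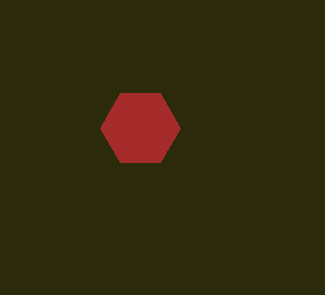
a = 140, b = 128, c = 40, col = 'brown'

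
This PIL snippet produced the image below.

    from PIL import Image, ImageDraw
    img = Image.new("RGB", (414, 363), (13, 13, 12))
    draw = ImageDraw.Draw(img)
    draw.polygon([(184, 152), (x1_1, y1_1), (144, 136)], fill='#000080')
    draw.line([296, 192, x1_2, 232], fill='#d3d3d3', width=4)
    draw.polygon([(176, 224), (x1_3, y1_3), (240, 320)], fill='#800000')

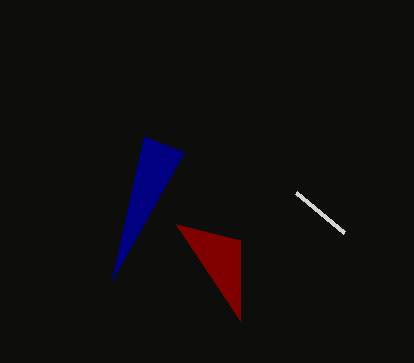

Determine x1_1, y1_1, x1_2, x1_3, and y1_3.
x1_1 = 112; y1_1 = 280; x1_2 = 344; x1_3 = 240; y1_3 = 240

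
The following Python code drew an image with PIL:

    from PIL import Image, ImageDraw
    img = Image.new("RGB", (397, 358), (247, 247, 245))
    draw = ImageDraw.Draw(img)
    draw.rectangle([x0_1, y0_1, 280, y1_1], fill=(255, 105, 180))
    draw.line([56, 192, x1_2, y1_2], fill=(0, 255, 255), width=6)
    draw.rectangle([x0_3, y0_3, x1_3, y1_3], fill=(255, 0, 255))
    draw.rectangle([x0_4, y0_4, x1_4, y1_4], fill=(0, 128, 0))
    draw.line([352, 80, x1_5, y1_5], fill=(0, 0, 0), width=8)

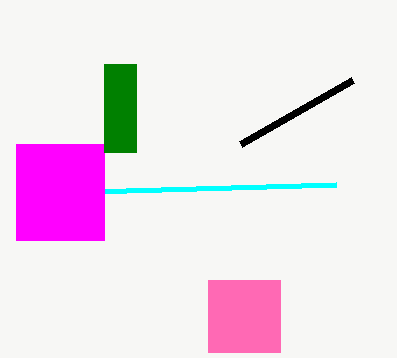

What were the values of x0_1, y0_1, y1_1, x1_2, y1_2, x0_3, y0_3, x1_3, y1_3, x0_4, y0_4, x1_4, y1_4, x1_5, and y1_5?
x0_1 = 208, y0_1 = 280, y1_1 = 352, x1_2 = 336, y1_2 = 184, x0_3 = 16, y0_3 = 144, x1_3 = 104, y1_3 = 240, x0_4 = 104, y0_4 = 64, x1_4 = 136, y1_4 = 152, x1_5 = 240, y1_5 = 144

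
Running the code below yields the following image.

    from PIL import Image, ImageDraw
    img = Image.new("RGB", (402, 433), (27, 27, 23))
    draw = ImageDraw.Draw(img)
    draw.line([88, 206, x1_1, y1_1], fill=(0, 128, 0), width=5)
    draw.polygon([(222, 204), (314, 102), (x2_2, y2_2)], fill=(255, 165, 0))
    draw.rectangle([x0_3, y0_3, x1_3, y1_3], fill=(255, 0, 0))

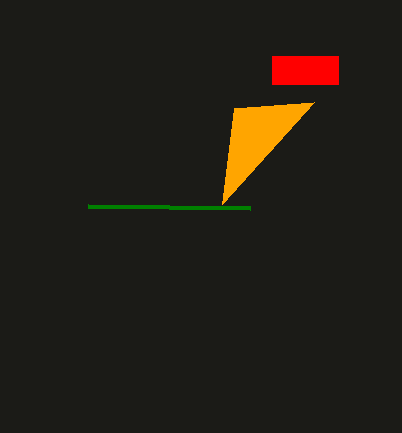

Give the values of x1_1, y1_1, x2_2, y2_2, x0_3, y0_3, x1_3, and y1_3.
x1_1 = 250
y1_1 = 208
x2_2 = 234
y2_2 = 108
x0_3 = 272
y0_3 = 56
x1_3 = 338
y1_3 = 84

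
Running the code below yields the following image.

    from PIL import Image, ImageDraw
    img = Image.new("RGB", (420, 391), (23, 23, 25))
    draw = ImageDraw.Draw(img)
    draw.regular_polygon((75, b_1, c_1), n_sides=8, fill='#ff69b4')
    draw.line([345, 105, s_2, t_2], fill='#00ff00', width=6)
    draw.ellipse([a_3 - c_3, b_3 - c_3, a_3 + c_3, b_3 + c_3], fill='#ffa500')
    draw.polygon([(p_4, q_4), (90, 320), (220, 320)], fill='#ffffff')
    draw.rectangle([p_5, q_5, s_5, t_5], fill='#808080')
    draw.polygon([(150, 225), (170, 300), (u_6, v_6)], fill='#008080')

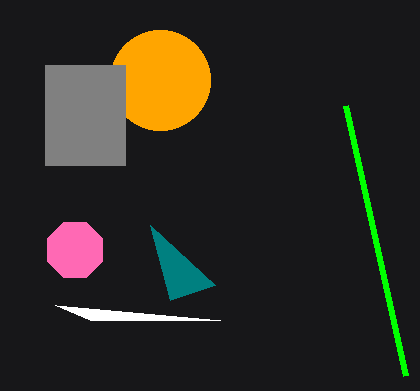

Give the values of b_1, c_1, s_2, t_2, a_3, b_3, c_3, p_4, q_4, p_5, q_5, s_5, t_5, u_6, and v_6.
b_1 = 250, c_1 = 30, s_2 = 405, t_2 = 375, a_3 = 160, b_3 = 80, c_3 = 50, p_4 = 55, q_4 = 305, p_5 = 45, q_5 = 65, s_5 = 125, t_5 = 165, u_6 = 215, v_6 = 285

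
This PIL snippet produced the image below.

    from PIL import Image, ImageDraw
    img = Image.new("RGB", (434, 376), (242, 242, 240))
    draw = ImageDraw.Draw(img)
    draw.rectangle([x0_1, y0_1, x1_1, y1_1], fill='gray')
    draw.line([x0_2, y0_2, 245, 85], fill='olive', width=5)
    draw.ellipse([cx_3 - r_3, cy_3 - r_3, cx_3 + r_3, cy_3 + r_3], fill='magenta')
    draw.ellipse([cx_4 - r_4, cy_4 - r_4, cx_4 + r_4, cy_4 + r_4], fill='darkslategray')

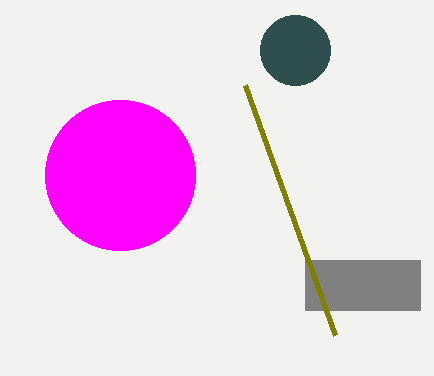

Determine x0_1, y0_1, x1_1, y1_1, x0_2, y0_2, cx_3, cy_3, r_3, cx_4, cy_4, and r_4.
x0_1 = 305
y0_1 = 260
x1_1 = 420
y1_1 = 310
x0_2 = 335
y0_2 = 335
cx_3 = 120
cy_3 = 175
r_3 = 75
cx_4 = 295
cy_4 = 50
r_4 = 35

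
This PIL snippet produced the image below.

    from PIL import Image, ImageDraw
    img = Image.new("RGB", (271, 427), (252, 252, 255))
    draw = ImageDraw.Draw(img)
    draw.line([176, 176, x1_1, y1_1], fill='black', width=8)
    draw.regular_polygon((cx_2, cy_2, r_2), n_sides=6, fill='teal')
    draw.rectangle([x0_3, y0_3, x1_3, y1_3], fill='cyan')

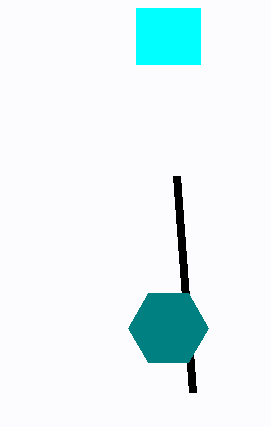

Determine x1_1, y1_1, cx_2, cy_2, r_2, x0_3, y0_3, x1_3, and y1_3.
x1_1 = 192, y1_1 = 392, cx_2 = 168, cy_2 = 328, r_2 = 40, x0_3 = 136, y0_3 = 8, x1_3 = 200, y1_3 = 64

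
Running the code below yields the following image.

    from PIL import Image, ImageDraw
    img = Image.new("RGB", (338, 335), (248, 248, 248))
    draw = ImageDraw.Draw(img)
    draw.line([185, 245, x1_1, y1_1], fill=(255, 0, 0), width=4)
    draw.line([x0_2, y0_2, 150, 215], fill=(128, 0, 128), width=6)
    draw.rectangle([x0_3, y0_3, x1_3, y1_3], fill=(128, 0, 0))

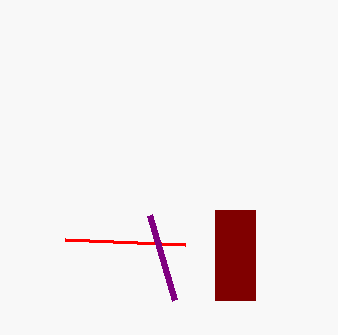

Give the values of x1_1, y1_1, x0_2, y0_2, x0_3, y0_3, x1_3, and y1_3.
x1_1 = 65, y1_1 = 240, x0_2 = 175, y0_2 = 300, x0_3 = 215, y0_3 = 210, x1_3 = 255, y1_3 = 300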